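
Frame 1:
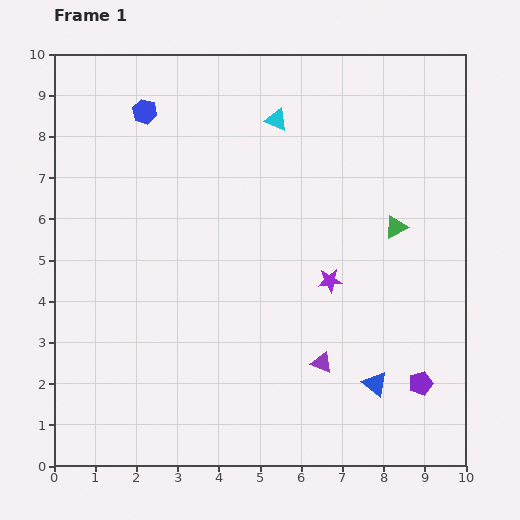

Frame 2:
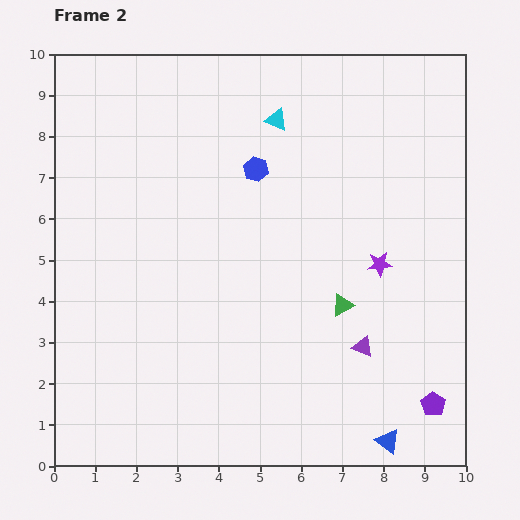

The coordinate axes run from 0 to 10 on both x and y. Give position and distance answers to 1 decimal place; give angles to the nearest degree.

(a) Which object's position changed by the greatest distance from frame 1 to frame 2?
the blue hexagon

(moved 3.0; next 2.3)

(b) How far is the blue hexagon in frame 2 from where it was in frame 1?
3.0

The blue hexagon moved from (2.2, 8.6) to (4.9, 7.2), a distance of √(2.7² + 1.4²) ≈ 3.0.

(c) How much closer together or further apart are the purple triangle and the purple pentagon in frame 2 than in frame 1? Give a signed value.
-0.3

Distance in frame 1: 2.5. Distance in frame 2: 2.2.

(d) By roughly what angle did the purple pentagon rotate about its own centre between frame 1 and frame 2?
22° counter-clockwise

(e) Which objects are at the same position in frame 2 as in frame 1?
the cyan triangle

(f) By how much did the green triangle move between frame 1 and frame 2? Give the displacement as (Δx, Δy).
(-1.3, -1.9)

The green triangle was at (8.3, 5.8) in frame 1 and (7.0, 3.9) in frame 2.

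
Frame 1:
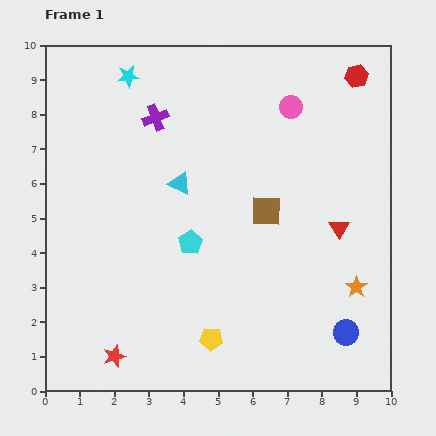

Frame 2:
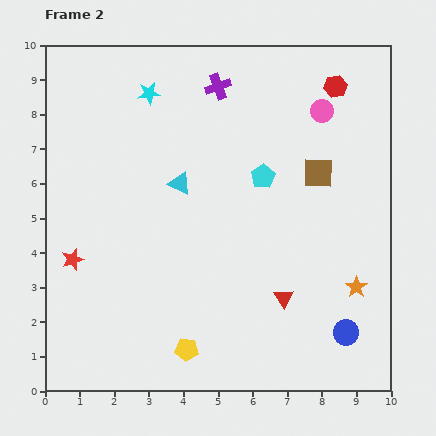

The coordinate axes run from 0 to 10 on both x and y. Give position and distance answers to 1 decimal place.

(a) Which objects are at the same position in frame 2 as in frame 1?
the cyan triangle, the blue circle, the orange star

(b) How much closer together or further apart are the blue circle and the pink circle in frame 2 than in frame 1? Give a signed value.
-0.3

Distance in frame 1: 6.7. Distance in frame 2: 6.4.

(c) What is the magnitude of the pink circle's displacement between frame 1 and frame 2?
0.9

The pink circle moved from (7.1, 8.2) to (8.0, 8.1), a distance of √(0.9² + 0.1²) ≈ 0.9.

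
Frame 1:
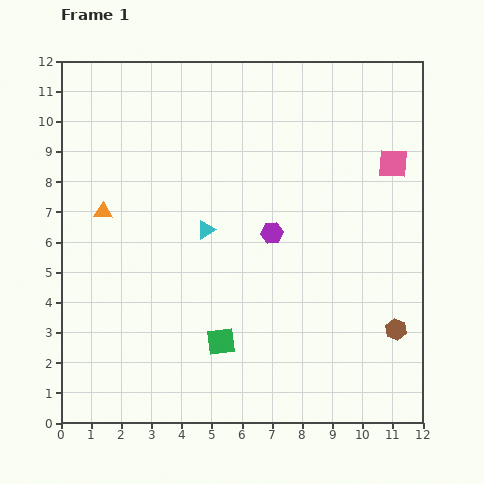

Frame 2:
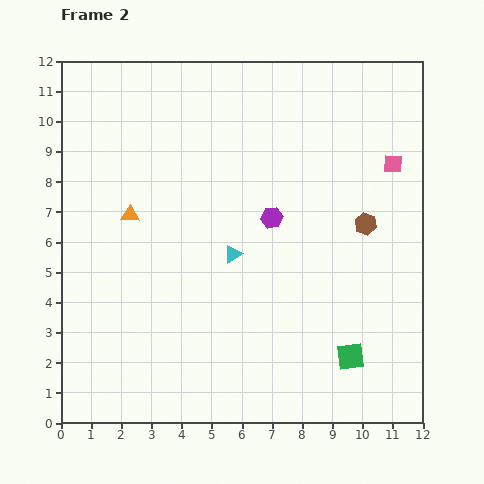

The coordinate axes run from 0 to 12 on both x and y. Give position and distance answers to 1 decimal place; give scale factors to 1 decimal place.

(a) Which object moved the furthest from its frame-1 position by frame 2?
the green square

(moved 4.3; next 3.6)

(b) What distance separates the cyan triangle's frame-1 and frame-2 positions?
1.2

The cyan triangle moved from (4.8, 6.4) to (5.7, 5.6), a distance of √(0.9² + 0.8²) ≈ 1.2.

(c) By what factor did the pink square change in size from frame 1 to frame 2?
0.6×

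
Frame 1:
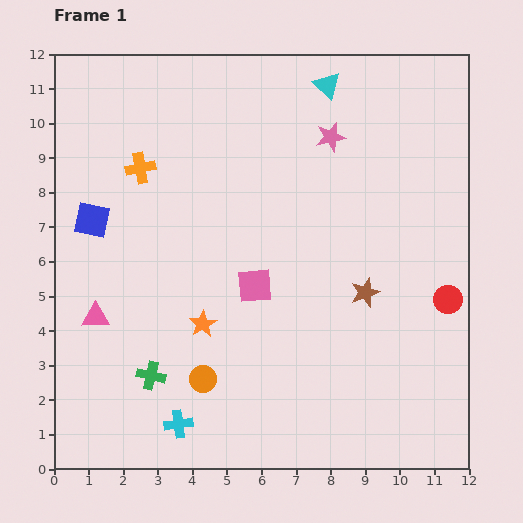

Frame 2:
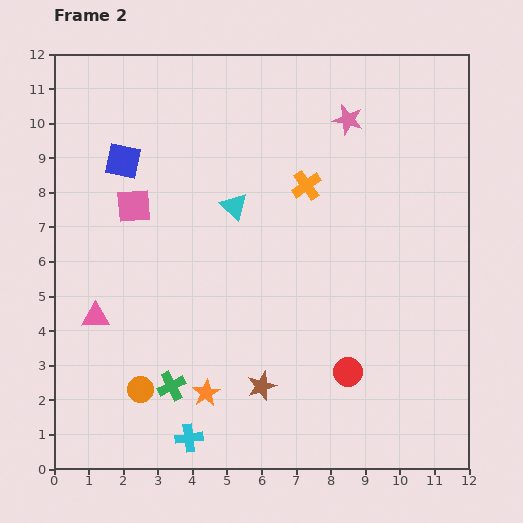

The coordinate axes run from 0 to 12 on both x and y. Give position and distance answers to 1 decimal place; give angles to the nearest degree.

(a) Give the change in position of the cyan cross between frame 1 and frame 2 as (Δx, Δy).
(0.3, -0.4)

The cyan cross was at (3.6, 1.3) in frame 1 and (3.9, 0.9) in frame 2.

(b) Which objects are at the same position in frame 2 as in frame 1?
the pink triangle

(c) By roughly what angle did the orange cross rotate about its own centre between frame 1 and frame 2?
25° counter-clockwise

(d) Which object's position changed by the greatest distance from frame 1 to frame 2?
the orange cross

(moved 4.8; next 4.4)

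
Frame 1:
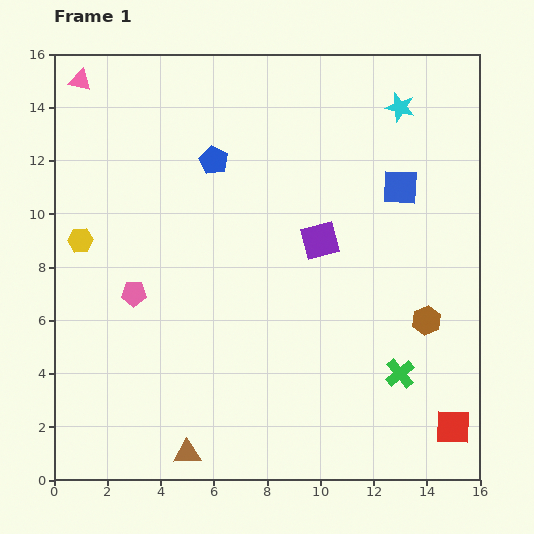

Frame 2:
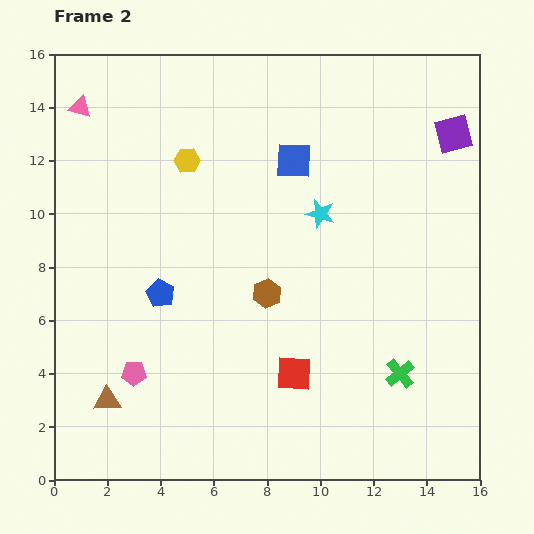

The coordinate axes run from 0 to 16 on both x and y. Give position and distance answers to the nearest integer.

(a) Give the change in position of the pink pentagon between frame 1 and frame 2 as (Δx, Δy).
(0, -3)

The pink pentagon was at (3, 7) in frame 1 and (3, 4) in frame 2.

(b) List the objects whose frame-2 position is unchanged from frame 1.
the green cross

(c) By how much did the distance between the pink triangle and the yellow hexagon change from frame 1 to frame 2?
-2

Distance in frame 1: 6. Distance in frame 2: 4.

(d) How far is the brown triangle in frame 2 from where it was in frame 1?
4

The brown triangle moved from (5, 1) to (2, 3), a distance of √(3² + 2²) ≈ 4.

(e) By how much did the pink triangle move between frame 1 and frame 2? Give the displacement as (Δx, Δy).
(0, -1)

The pink triangle was at (1, 15) in frame 1 and (1, 14) in frame 2.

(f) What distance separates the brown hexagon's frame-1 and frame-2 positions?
6

The brown hexagon moved from (14, 6) to (8, 7), a distance of √(6² + 1²) ≈ 6.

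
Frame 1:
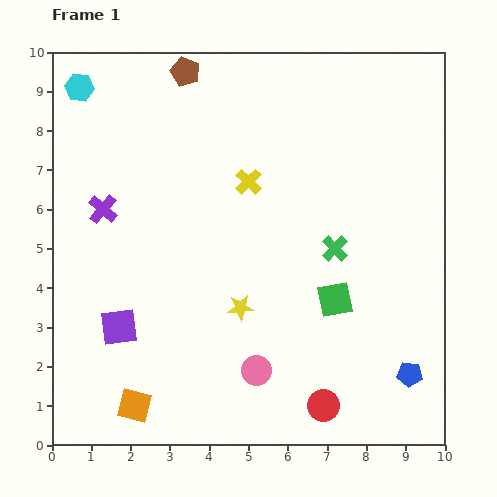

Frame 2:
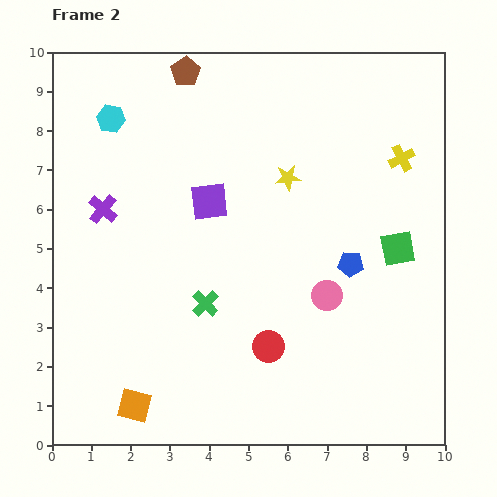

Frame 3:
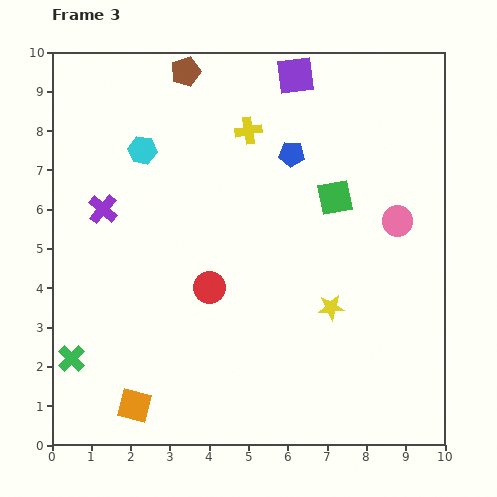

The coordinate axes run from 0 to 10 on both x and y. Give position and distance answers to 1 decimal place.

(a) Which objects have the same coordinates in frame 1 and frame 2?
the brown pentagon, the purple cross, the orange square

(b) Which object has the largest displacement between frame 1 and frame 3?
the purple square

(moved 7.8; next 7.3)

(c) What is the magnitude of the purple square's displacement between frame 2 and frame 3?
3.9

The purple square moved from (4.0, 6.2) to (6.2, 9.4), a distance of √(2.2² + 3.2²) ≈ 3.9.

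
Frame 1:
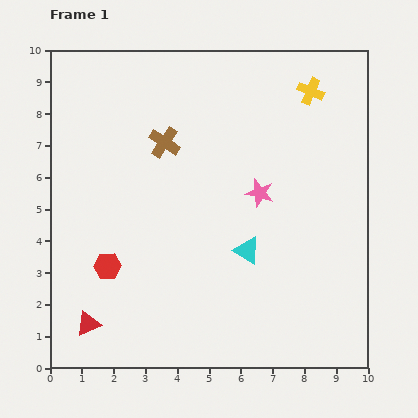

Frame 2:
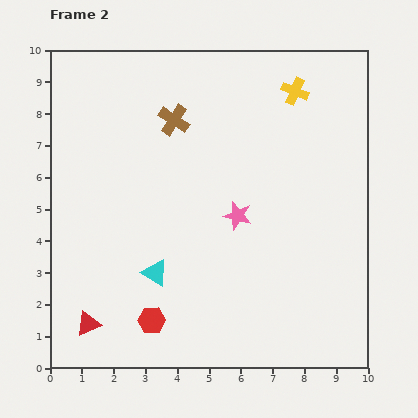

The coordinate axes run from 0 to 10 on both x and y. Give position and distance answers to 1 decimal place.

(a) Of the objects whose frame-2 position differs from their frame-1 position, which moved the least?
the yellow cross

(moved 0.5)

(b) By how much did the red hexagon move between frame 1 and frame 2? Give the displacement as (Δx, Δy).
(1.4, -1.7)

The red hexagon was at (1.8, 3.2) in frame 1 and (3.2, 1.5) in frame 2.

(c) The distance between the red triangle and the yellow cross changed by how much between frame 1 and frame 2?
-0.3

Distance in frame 1: 10.1. Distance in frame 2: 9.8.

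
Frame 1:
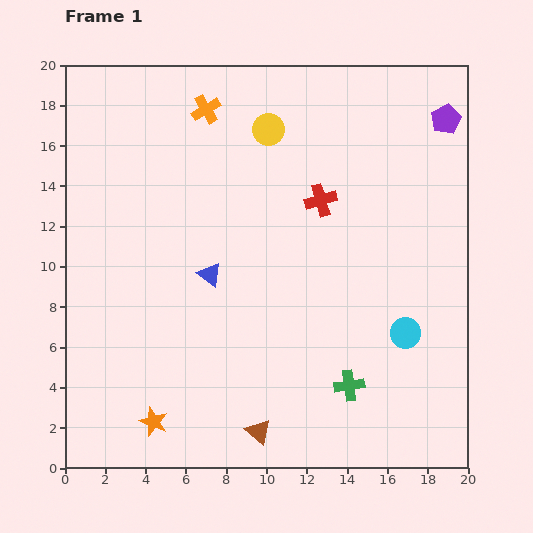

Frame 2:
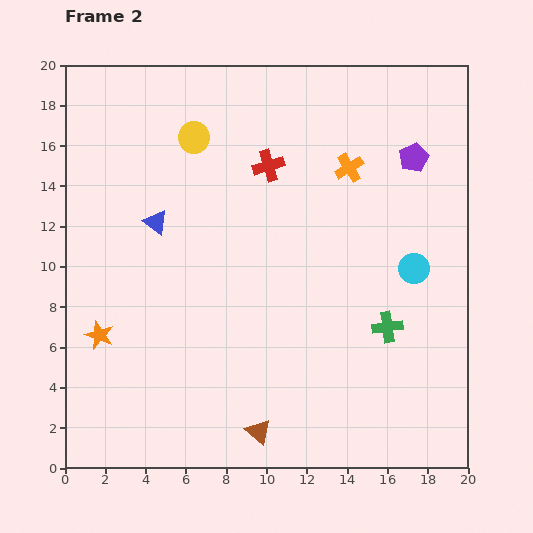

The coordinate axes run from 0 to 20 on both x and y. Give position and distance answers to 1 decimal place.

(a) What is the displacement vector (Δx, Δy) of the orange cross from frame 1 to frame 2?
(7.1, -2.9)

The orange cross was at (7.0, 17.8) in frame 1 and (14.1, 14.9) in frame 2.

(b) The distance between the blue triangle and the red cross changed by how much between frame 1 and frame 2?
-0.3

Distance in frame 1: 6.6. Distance in frame 2: 6.3.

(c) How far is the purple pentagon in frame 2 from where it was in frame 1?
2.5

The purple pentagon moved from (18.9, 17.3) to (17.3, 15.4), a distance of √(1.6² + 1.9²) ≈ 2.5.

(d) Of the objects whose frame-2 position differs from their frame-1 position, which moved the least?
the purple pentagon

(moved 2.5)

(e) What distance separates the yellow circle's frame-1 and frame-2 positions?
3.7

The yellow circle moved from (10.1, 16.8) to (6.4, 16.4), a distance of √(3.7² + 0.4²) ≈ 3.7.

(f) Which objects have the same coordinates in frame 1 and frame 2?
the brown triangle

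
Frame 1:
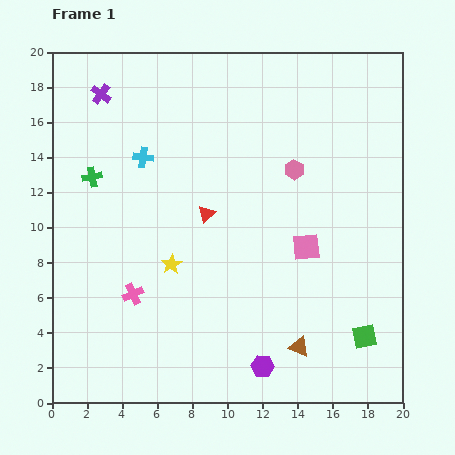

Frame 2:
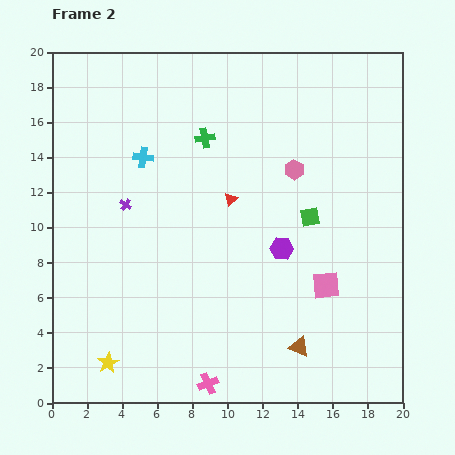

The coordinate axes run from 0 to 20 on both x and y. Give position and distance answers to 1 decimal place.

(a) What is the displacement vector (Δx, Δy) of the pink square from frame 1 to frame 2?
(1.1, -2.2)

The pink square was at (14.5, 8.9) in frame 1 and (15.6, 6.7) in frame 2.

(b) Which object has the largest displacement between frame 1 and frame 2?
the green square

(moved 7.5; next 6.8)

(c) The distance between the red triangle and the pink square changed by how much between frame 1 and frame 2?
+1.3

Distance in frame 1: 6.0. Distance in frame 2: 7.3.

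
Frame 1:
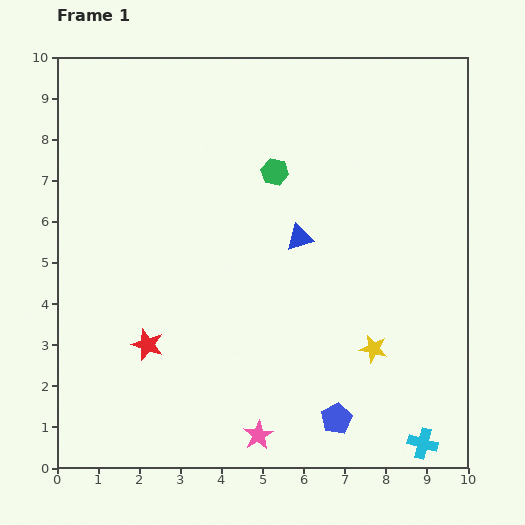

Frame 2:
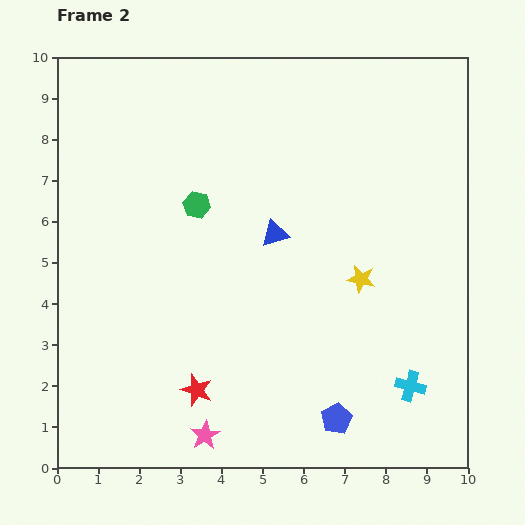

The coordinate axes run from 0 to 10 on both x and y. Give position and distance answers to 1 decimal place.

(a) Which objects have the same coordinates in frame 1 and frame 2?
the blue pentagon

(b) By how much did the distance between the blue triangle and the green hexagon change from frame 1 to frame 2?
+0.3

Distance in frame 1: 1.7. Distance in frame 2: 2.0.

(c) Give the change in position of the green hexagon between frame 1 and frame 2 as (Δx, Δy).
(-1.9, -0.8)

The green hexagon was at (5.3, 7.2) in frame 1 and (3.4, 6.4) in frame 2.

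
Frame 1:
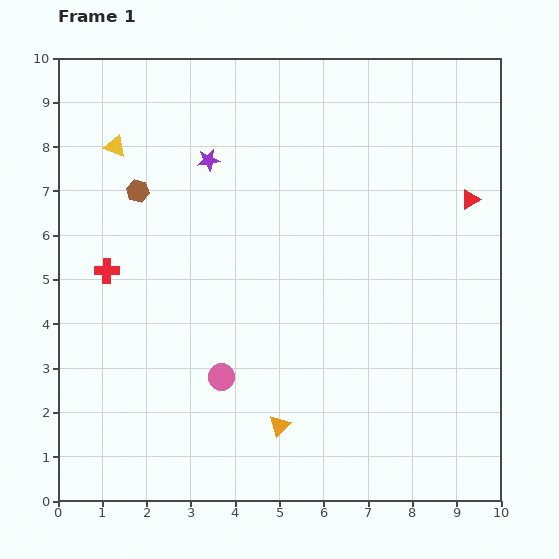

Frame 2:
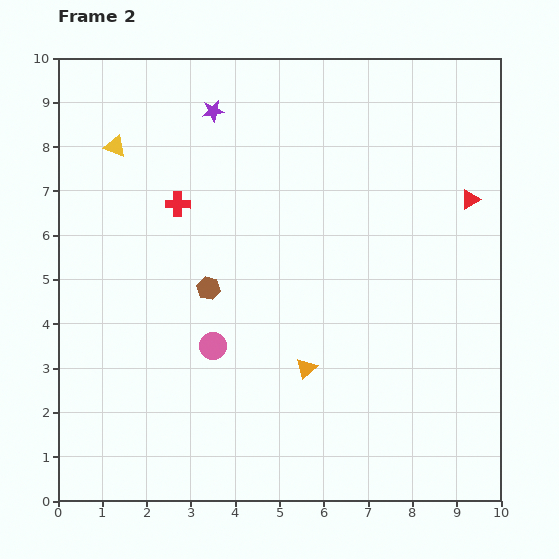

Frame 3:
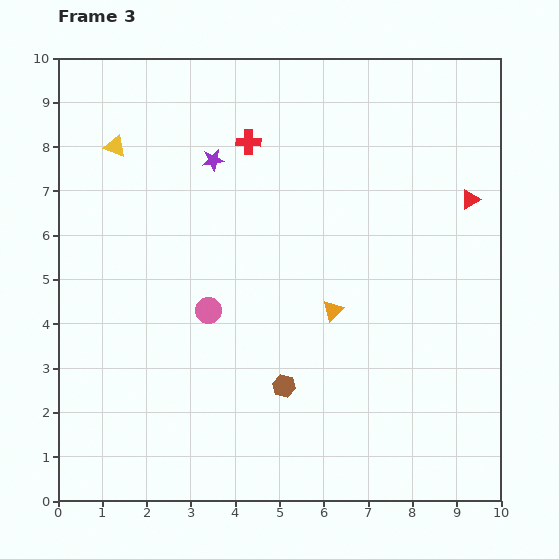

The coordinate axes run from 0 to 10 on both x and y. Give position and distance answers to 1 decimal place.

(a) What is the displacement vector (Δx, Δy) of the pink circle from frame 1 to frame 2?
(-0.2, 0.7)

The pink circle was at (3.7, 2.8) in frame 1 and (3.5, 3.5) in frame 2.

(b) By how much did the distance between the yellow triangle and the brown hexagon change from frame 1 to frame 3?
+5.5

Distance in frame 1: 1.1. Distance in frame 3: 6.6.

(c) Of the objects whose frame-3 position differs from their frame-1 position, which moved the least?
the purple star

(moved 0.1)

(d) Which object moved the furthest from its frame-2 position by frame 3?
the brown hexagon

(moved 2.8; next 2.1)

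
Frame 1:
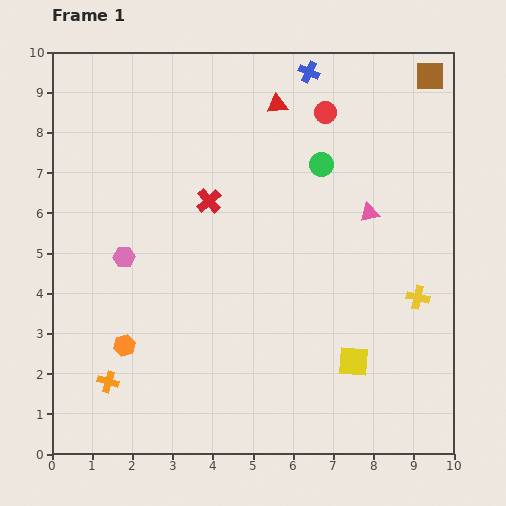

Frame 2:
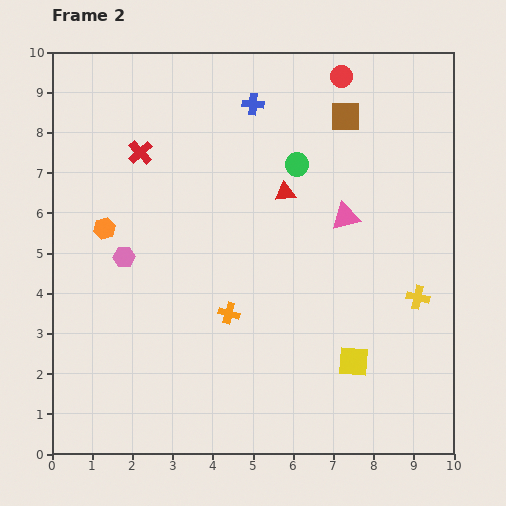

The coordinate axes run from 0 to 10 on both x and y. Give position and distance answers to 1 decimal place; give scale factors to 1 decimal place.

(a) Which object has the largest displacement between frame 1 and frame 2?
the orange cross

(moved 3.4; next 2.9)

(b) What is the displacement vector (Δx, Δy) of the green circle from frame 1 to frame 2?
(-0.6, 0.0)

The green circle was at (6.7, 7.2) in frame 1 and (6.1, 7.2) in frame 2.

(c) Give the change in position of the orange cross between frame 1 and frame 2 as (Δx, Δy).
(3.0, 1.7)

The orange cross was at (1.4, 1.8) in frame 1 and (4.4, 3.5) in frame 2.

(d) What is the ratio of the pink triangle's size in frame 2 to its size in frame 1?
1.4×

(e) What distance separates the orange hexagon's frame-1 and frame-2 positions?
2.9

The orange hexagon moved from (1.8, 2.7) to (1.3, 5.6), a distance of √(0.5² + 2.9²) ≈ 2.9.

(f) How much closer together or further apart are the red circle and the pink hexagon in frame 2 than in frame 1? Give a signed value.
+0.8

Distance in frame 1: 6.2. Distance in frame 2: 7.0.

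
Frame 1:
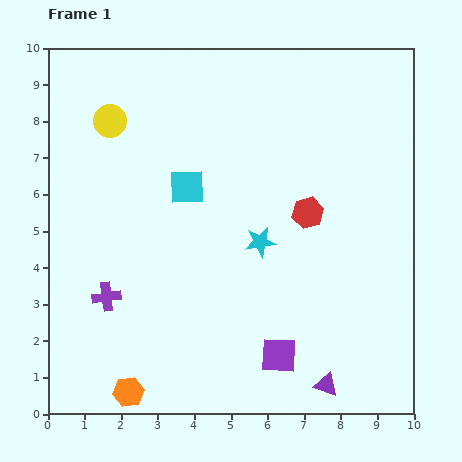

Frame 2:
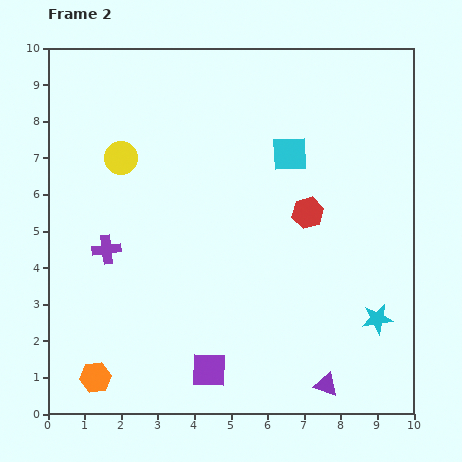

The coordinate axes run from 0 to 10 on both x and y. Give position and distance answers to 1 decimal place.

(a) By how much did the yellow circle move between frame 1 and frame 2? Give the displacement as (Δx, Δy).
(0.3, -1.0)

The yellow circle was at (1.7, 8.0) in frame 1 and (2.0, 7.0) in frame 2.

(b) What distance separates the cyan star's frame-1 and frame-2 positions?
3.8

The cyan star moved from (5.8, 4.7) to (9.0, 2.6), a distance of √(3.2² + 2.1²) ≈ 3.8.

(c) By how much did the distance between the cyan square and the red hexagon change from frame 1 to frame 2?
-1.7

Distance in frame 1: 3.4. Distance in frame 2: 1.7.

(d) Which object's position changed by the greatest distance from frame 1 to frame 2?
the cyan star

(moved 3.8; next 2.9)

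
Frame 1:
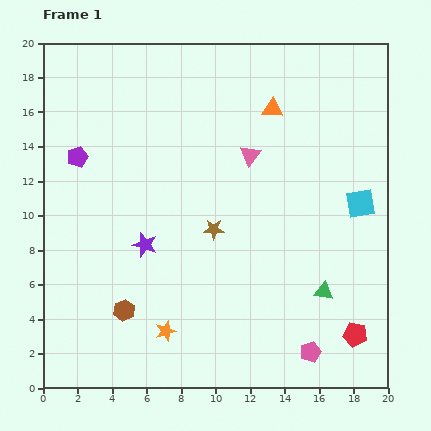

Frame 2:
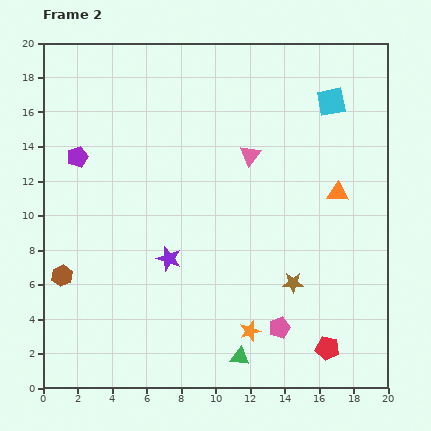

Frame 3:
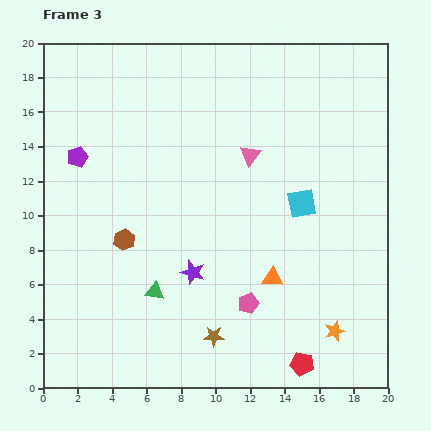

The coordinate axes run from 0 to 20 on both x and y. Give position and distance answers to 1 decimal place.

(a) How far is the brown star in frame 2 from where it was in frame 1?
5.5

The brown star moved from (9.9, 9.2) to (14.5, 6.1), a distance of √(4.6² + 3.1²) ≈ 5.5.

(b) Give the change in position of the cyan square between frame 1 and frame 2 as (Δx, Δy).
(-1.7, 5.9)

The cyan square was at (18.4, 10.7) in frame 1 and (16.7, 16.6) in frame 2.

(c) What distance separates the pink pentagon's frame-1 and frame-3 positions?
4.6

The pink pentagon moved from (15.5, 2.1) to (11.9, 4.9), a distance of √(3.6² + 2.8²) ≈ 4.6.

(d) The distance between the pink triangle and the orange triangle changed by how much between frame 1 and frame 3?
+4.2

Distance in frame 1: 3.0. Distance in frame 3: 7.2.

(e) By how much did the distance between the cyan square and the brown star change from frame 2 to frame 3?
-1.5

Distance in frame 2: 10.7. Distance in frame 3: 9.2.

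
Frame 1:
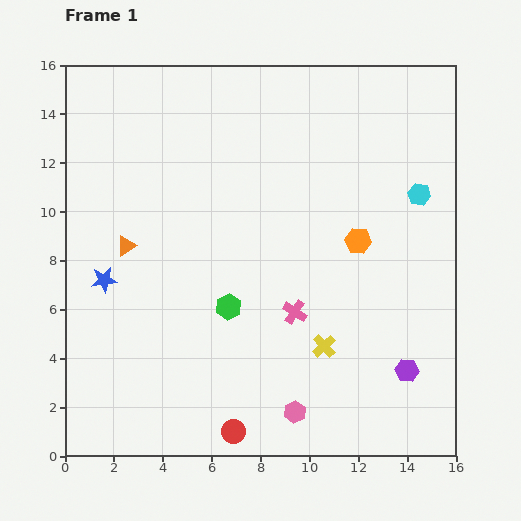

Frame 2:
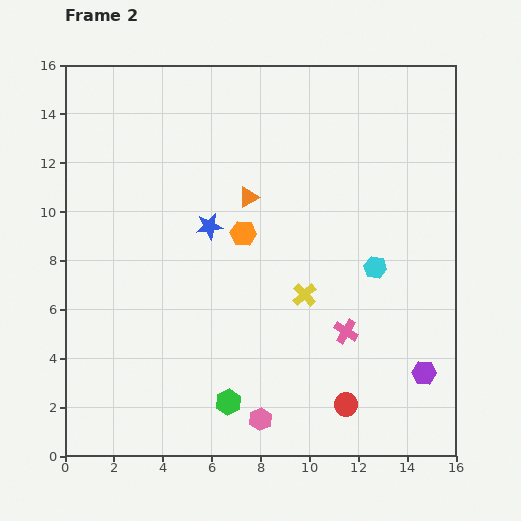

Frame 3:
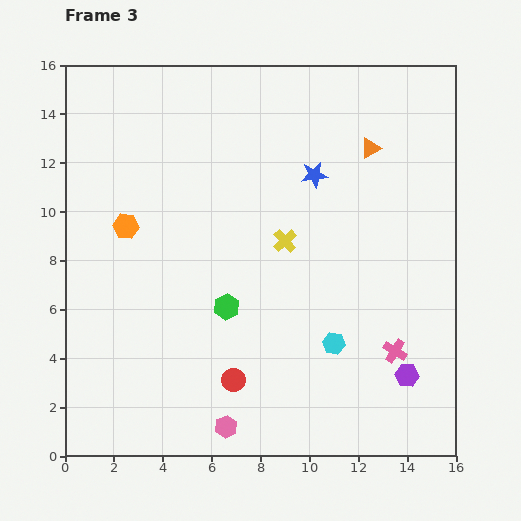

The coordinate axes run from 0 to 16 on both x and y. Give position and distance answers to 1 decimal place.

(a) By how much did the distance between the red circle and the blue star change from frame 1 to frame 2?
+1.0

Distance in frame 1: 8.2. Distance in frame 2: 9.2.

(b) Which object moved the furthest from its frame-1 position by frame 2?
the orange triangle

(moved 5.4; next 4.8)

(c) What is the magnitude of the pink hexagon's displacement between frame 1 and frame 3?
2.9

The pink hexagon moved from (9.4, 1.8) to (6.6, 1.2), a distance of √(2.8² + 0.6²) ≈ 2.9.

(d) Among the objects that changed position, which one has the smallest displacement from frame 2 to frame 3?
the purple hexagon

(moved 0.7)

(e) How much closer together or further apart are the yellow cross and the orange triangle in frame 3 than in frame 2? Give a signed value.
+0.6

Distance in frame 2: 4.6. Distance in frame 3: 5.2.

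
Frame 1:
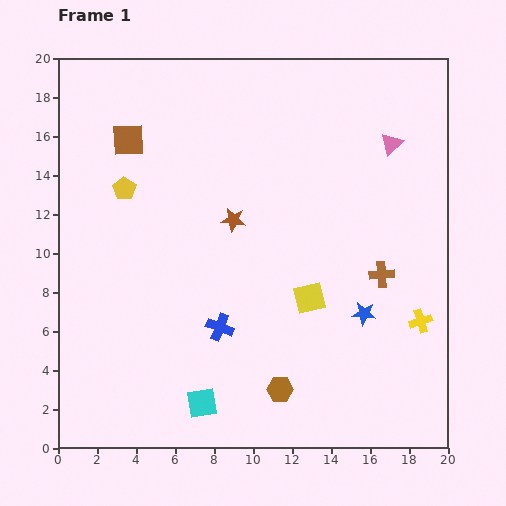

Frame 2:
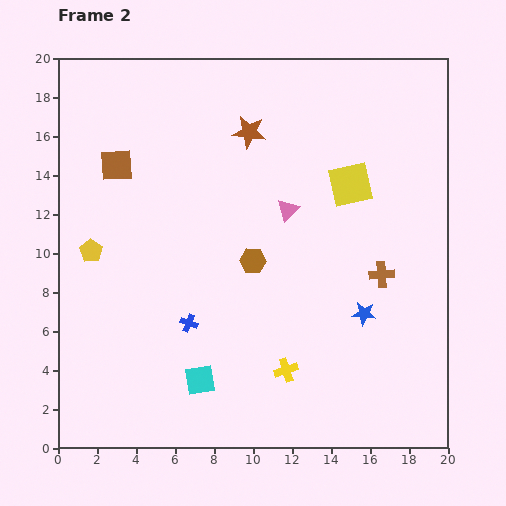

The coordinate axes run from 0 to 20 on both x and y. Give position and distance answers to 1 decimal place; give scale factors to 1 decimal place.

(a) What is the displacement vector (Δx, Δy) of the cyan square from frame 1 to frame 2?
(-0.1, 1.2)

The cyan square was at (7.4, 2.3) in frame 1 and (7.3, 3.5) in frame 2.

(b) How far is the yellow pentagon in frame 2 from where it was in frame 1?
3.6

The yellow pentagon moved from (3.4, 13.3) to (1.7, 10.1), a distance of √(1.7² + 3.2²) ≈ 3.6.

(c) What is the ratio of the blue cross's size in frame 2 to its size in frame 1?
0.6×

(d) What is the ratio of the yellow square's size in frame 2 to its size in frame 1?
1.4×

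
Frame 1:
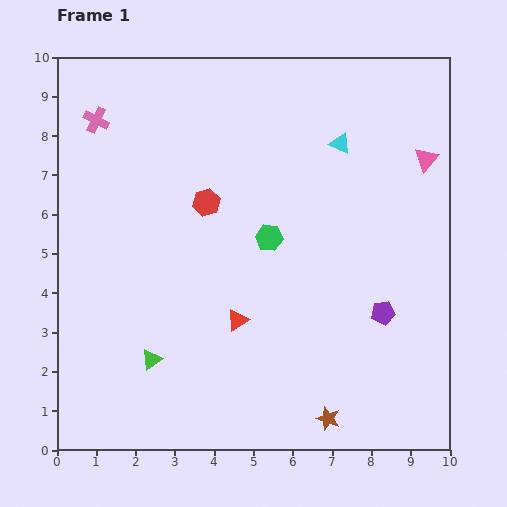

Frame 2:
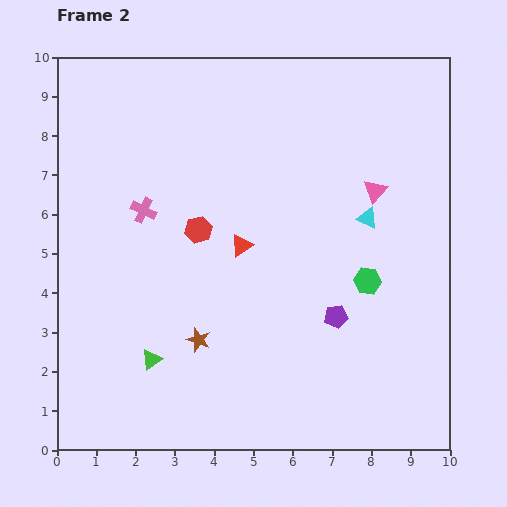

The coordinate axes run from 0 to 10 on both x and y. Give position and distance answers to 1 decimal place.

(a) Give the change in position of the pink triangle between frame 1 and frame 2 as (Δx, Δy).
(-1.3, -0.8)

The pink triangle was at (9.4, 7.4) in frame 1 and (8.1, 6.6) in frame 2.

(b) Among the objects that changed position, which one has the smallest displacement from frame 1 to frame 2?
the red hexagon

(moved 0.7)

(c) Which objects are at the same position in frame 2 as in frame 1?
the green triangle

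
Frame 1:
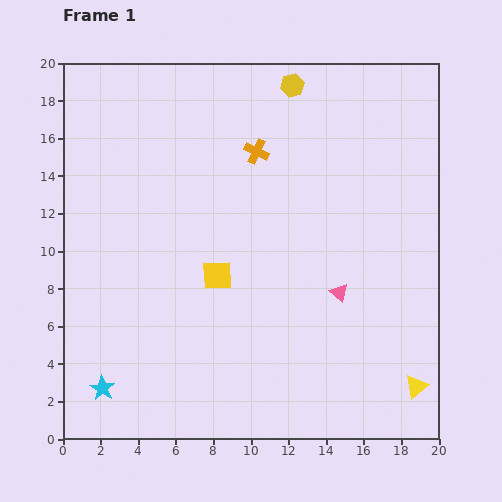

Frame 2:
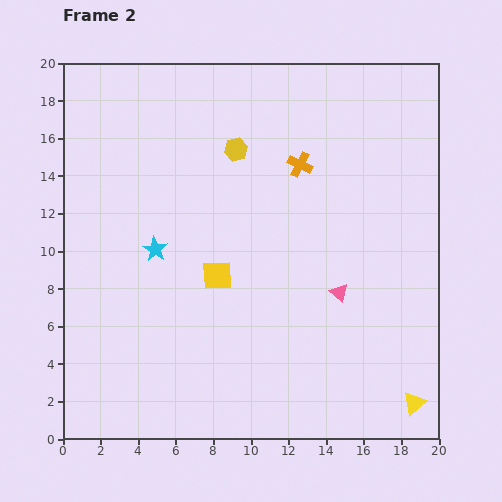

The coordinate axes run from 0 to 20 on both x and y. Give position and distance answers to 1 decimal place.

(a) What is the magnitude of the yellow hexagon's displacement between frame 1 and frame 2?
4.5

The yellow hexagon moved from (12.2, 18.8) to (9.2, 15.4), a distance of √(3.0² + 3.4²) ≈ 4.5.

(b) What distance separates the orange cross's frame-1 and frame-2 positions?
2.4

The orange cross moved from (10.3, 15.3) to (12.6, 14.6), a distance of √(2.3² + 0.7²) ≈ 2.4.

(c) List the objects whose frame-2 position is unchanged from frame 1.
the pink triangle, the yellow square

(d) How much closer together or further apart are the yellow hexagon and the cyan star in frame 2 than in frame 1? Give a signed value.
-12.2

Distance in frame 1: 19.0. Distance in frame 2: 6.8.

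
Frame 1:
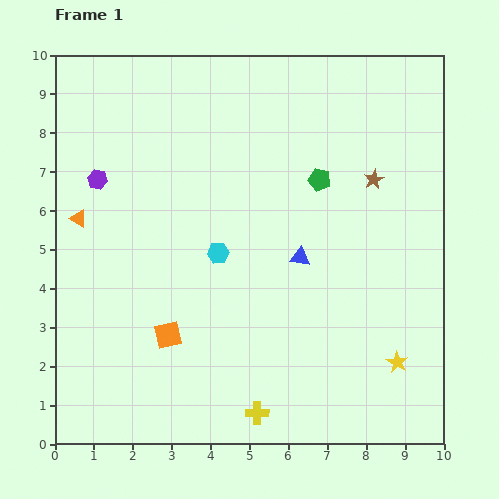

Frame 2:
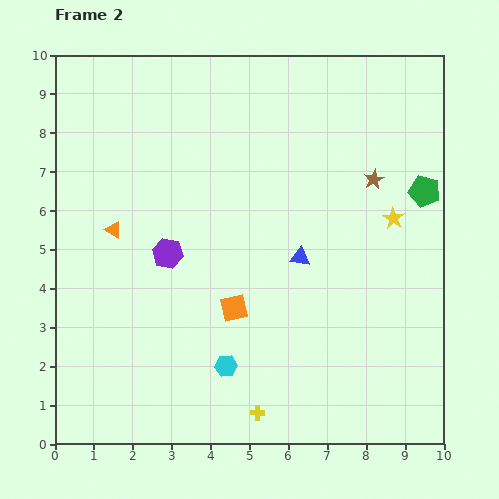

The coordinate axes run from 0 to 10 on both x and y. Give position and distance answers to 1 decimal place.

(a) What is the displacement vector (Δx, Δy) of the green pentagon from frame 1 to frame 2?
(2.7, -0.3)

The green pentagon was at (6.8, 6.8) in frame 1 and (9.5, 6.5) in frame 2.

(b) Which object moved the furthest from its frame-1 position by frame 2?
the yellow star

(moved 3.7; next 2.9)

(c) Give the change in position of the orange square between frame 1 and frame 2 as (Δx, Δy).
(1.7, 0.7)

The orange square was at (2.9, 2.8) in frame 1 and (4.6, 3.5) in frame 2.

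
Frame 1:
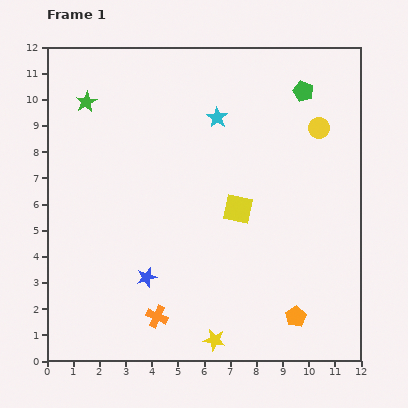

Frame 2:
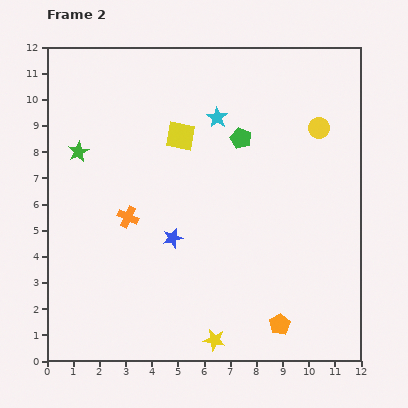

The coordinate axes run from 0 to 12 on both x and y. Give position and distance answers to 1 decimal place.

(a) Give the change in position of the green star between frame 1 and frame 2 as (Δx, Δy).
(-0.3, -1.9)

The green star was at (1.5, 9.9) in frame 1 and (1.2, 8.0) in frame 2.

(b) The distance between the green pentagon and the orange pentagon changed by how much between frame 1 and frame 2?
-1.3

Distance in frame 1: 8.6. Distance in frame 2: 7.3.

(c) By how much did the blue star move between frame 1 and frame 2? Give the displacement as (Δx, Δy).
(1.0, 1.5)

The blue star was at (3.8, 3.2) in frame 1 and (4.8, 4.7) in frame 2.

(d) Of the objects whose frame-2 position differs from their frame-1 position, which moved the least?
the orange pentagon

(moved 0.7)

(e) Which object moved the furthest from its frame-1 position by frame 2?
the orange cross

(moved 4.0; next 3.6)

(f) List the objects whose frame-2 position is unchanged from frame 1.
the yellow star, the yellow circle, the cyan star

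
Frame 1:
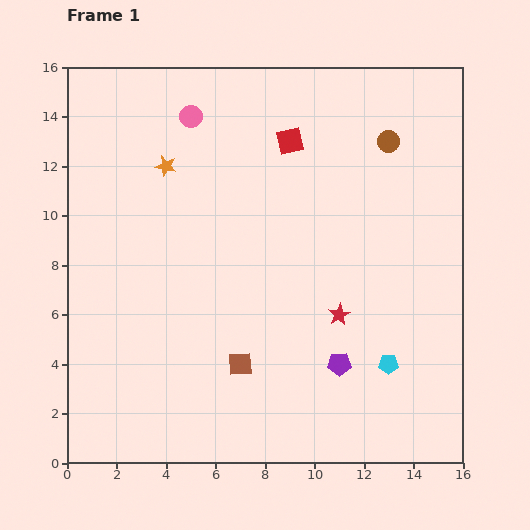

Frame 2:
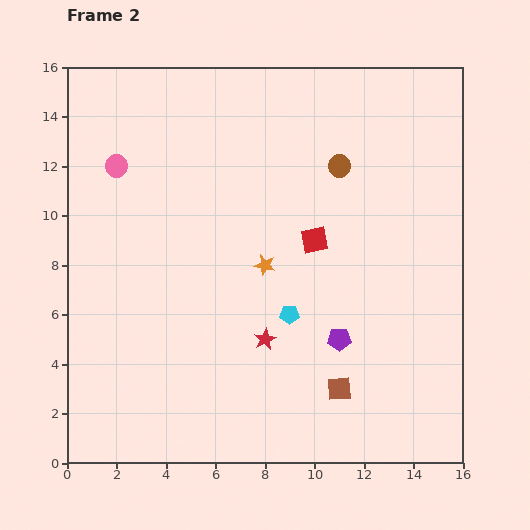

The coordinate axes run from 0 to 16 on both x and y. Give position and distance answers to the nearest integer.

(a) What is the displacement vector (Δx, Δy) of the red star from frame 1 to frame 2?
(-3, -1)

The red star was at (11, 6) in frame 1 and (8, 5) in frame 2.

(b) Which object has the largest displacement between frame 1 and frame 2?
the orange star

(moved 6; next 4)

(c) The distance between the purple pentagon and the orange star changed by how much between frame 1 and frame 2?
-7

Distance in frame 1: 11. Distance in frame 2: 4.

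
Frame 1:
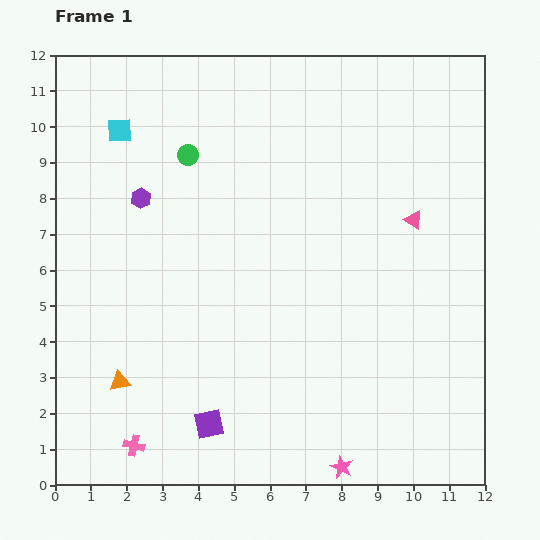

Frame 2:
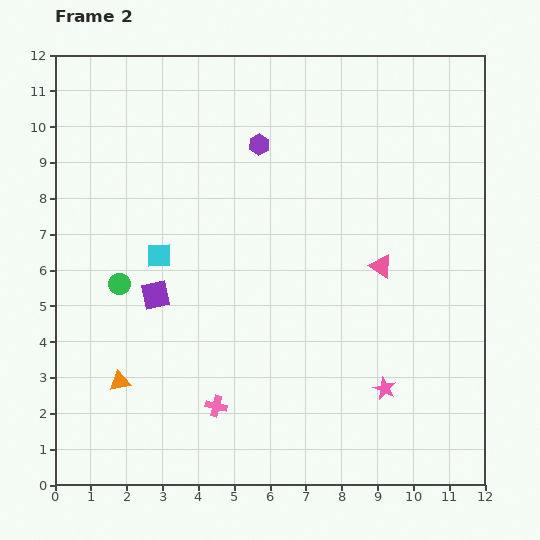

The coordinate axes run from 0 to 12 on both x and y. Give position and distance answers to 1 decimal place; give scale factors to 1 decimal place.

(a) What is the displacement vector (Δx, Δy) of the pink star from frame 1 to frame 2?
(1.2, 2.2)

The pink star was at (8.0, 0.5) in frame 1 and (9.2, 2.7) in frame 2.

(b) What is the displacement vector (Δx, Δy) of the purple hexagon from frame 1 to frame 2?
(3.3, 1.5)

The purple hexagon was at (2.4, 8.0) in frame 1 and (5.7, 9.5) in frame 2.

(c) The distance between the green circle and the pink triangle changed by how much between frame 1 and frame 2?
+0.7

Distance in frame 1: 6.6. Distance in frame 2: 7.3.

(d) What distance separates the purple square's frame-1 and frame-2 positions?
3.9

The purple square moved from (4.3, 1.7) to (2.8, 5.3), a distance of √(1.5² + 3.6²) ≈ 3.9.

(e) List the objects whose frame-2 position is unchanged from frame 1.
the orange triangle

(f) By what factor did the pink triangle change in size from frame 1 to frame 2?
1.3×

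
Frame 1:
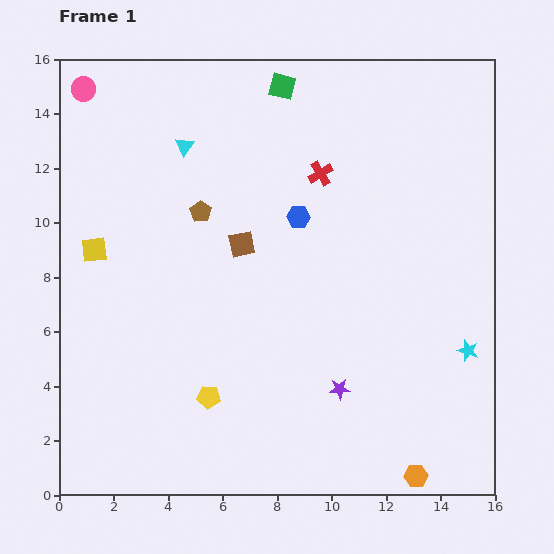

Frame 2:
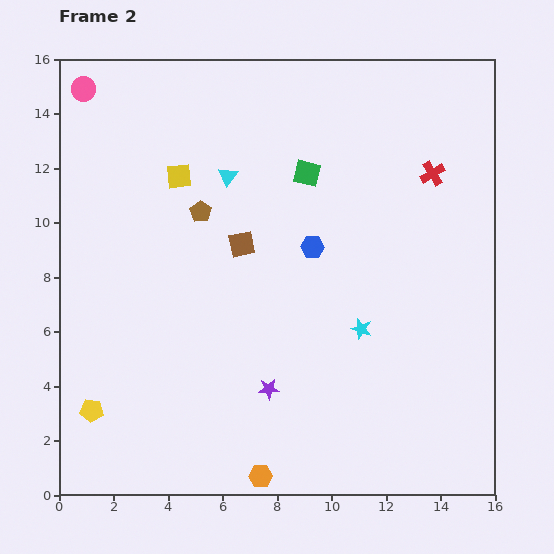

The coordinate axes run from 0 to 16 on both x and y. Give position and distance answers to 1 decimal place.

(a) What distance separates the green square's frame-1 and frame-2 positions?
3.3

The green square moved from (8.2, 15.0) to (9.1, 11.8), a distance of √(0.9² + 3.2²) ≈ 3.3.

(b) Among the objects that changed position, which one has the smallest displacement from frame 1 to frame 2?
the blue hexagon

(moved 1.2)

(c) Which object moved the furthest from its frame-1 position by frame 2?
the orange hexagon

(moved 5.7; next 4.3)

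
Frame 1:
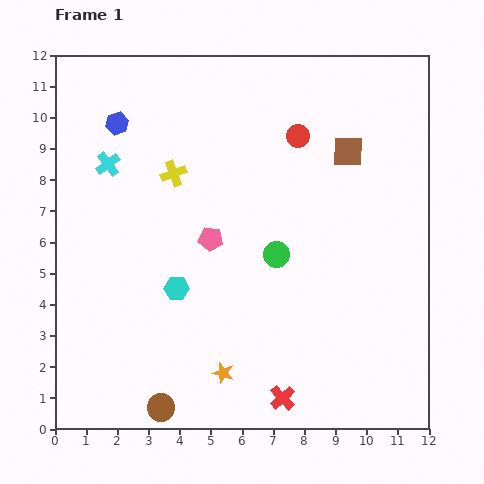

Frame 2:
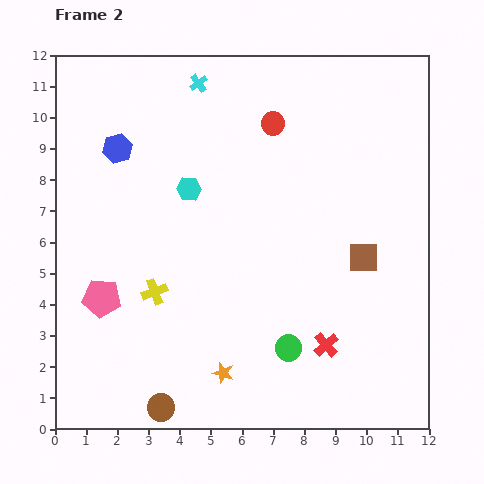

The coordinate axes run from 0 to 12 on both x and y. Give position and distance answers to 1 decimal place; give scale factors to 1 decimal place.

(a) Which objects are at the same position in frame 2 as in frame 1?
the orange star, the brown circle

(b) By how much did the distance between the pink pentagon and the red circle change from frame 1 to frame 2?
+3.5

Distance in frame 1: 4.3. Distance in frame 2: 7.8.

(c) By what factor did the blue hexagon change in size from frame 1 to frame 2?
1.3×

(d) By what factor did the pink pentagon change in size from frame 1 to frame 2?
1.6×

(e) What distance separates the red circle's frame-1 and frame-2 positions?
0.9

The red circle moved from (7.8, 9.4) to (7.0, 9.8), a distance of √(0.8² + 0.4²) ≈ 0.9.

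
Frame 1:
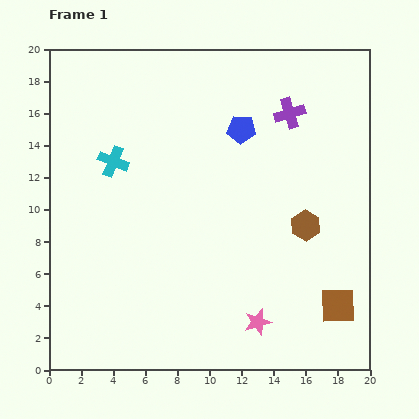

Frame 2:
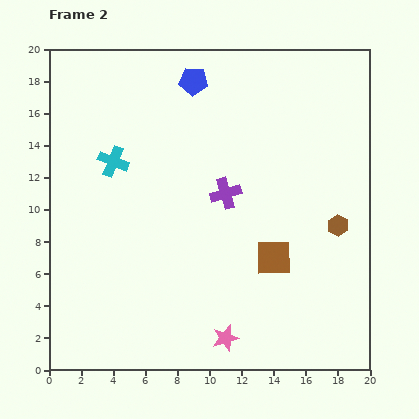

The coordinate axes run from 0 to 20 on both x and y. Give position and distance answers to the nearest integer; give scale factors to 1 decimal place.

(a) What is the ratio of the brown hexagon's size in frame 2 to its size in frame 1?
0.7×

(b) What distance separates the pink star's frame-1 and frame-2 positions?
2

The pink star moved from (13, 3) to (11, 2), a distance of √(2² + 1²) ≈ 2.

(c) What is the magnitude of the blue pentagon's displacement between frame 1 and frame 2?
4

The blue pentagon moved from (12, 15) to (9, 18), a distance of √(3² + 3²) ≈ 4.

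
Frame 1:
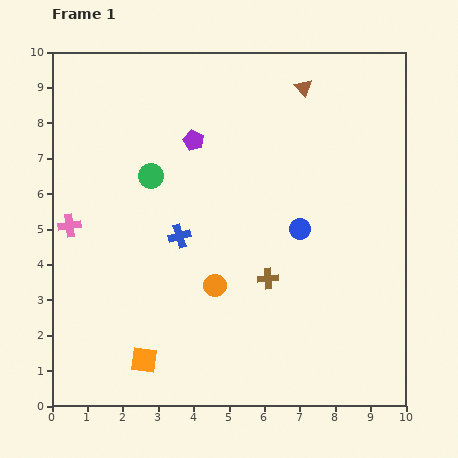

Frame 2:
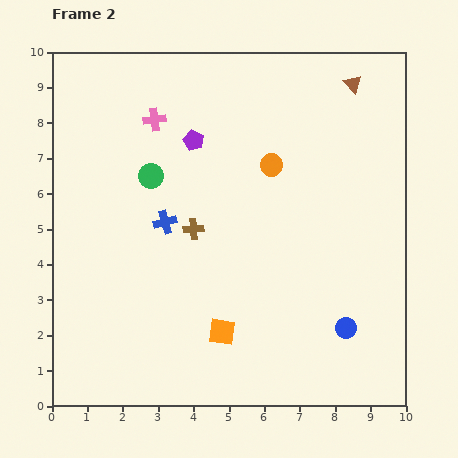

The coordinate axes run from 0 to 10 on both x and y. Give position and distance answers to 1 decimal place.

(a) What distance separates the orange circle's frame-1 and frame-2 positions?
3.8

The orange circle moved from (4.6, 3.4) to (6.2, 6.8), a distance of √(1.6² + 3.4²) ≈ 3.8.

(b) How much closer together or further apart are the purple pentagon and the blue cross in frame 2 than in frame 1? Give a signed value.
-0.3

Distance in frame 1: 2.7. Distance in frame 2: 2.4.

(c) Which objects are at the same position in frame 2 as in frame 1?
the purple pentagon, the green circle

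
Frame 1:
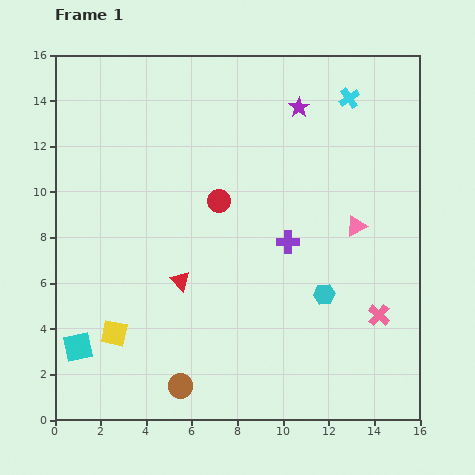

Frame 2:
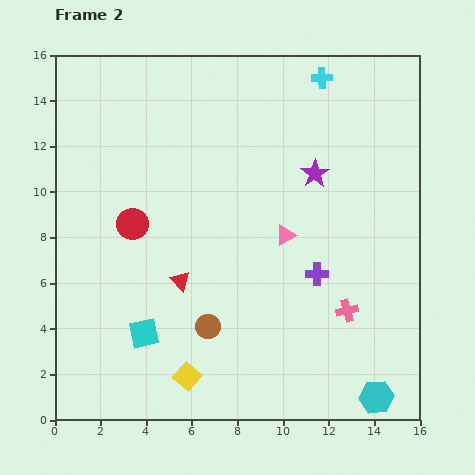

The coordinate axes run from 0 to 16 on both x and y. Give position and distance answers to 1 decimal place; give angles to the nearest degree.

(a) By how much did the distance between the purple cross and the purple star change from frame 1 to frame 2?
-1.5

Distance in frame 1: 5.9. Distance in frame 2: 4.4.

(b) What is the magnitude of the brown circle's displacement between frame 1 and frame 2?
2.9

The brown circle moved from (5.5, 1.5) to (6.7, 4.1), a distance of √(1.2² + 2.6²) ≈ 2.9.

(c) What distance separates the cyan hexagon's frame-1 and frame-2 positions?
5.1

The cyan hexagon moved from (11.8, 5.5) to (14.1, 1.0), a distance of √(2.3² + 4.5²) ≈ 5.1.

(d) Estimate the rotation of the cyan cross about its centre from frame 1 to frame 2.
33° clockwise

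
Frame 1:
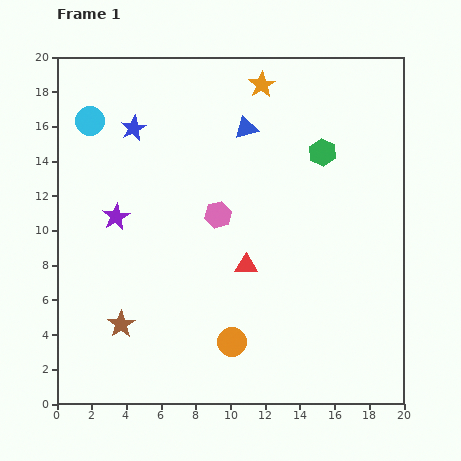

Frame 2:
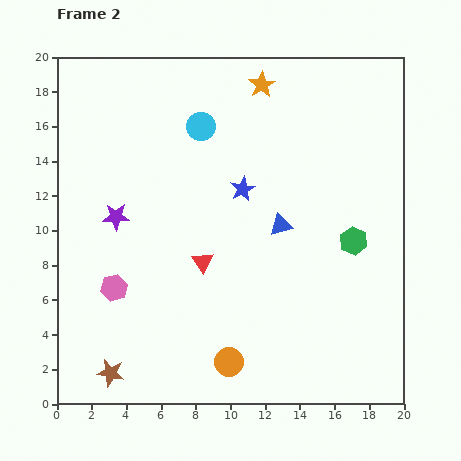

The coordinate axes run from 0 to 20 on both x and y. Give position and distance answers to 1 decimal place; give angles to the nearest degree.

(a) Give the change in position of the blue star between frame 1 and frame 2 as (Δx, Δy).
(6.3, -3.5)

The blue star was at (4.4, 15.9) in frame 1 and (10.7, 12.4) in frame 2.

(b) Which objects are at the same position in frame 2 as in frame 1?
the purple star, the orange star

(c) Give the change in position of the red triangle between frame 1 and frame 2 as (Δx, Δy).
(-2.5, 0.2)

The red triangle was at (10.9, 8.0) in frame 1 and (8.4, 8.2) in frame 2.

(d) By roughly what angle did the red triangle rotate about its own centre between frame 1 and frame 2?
53° clockwise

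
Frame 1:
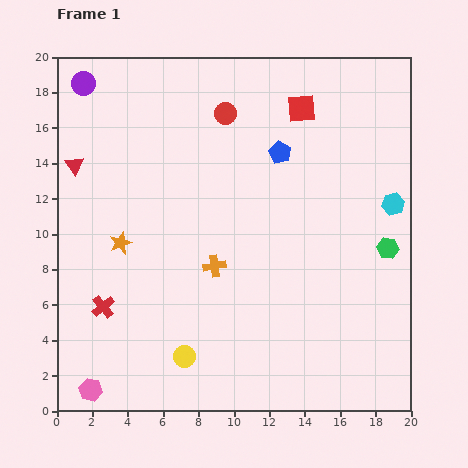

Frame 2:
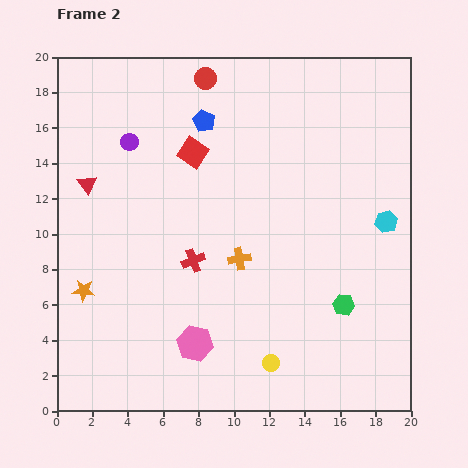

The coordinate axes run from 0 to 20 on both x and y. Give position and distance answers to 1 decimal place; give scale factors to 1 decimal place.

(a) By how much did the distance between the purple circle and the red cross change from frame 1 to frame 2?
-5.0

Distance in frame 1: 12.6. Distance in frame 2: 7.6.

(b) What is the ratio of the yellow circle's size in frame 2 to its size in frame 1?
0.8×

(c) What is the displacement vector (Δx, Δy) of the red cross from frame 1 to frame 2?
(5.1, 2.6)

The red cross was at (2.6, 5.9) in frame 1 and (7.7, 8.5) in frame 2.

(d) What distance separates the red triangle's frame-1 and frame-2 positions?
1.3

The red triangle moved from (1.0, 13.9) to (1.7, 12.8), a distance of √(0.7² + 1.1²) ≈ 1.3.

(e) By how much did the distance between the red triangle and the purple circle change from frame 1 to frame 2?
-1.2

Distance in frame 1: 4.6. Distance in frame 2: 3.4.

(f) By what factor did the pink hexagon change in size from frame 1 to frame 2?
1.6×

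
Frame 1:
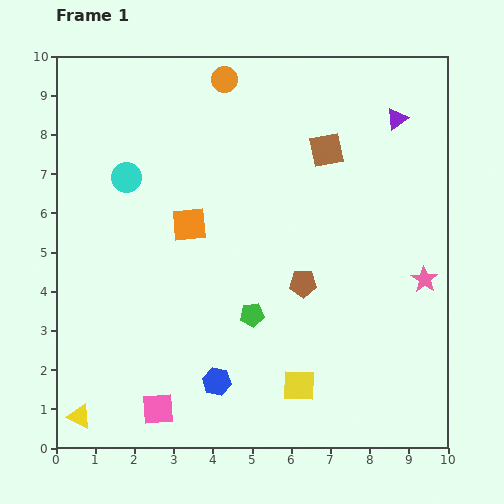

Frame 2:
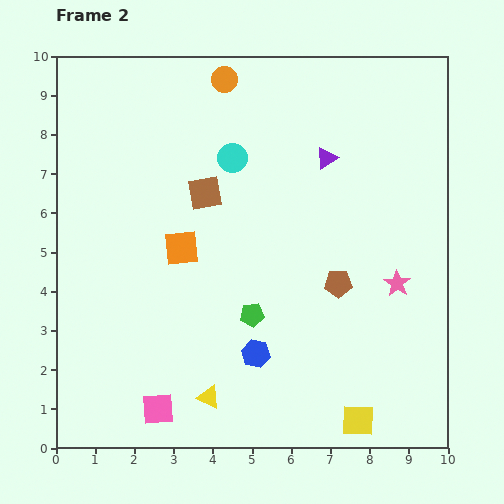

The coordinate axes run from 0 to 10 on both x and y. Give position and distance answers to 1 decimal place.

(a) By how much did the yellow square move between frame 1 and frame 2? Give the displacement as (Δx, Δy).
(1.5, -0.9)

The yellow square was at (6.2, 1.6) in frame 1 and (7.7, 0.7) in frame 2.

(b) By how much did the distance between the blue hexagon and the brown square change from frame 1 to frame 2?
-2.2

Distance in frame 1: 6.5. Distance in frame 2: 4.3.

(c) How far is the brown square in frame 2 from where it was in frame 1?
3.3

The brown square moved from (6.9, 7.6) to (3.8, 6.5), a distance of √(3.1² + 1.1²) ≈ 3.3.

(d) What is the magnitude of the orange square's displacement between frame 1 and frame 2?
0.6

The orange square moved from (3.4, 5.7) to (3.2, 5.1), a distance of √(0.2² + 0.6²) ≈ 0.6.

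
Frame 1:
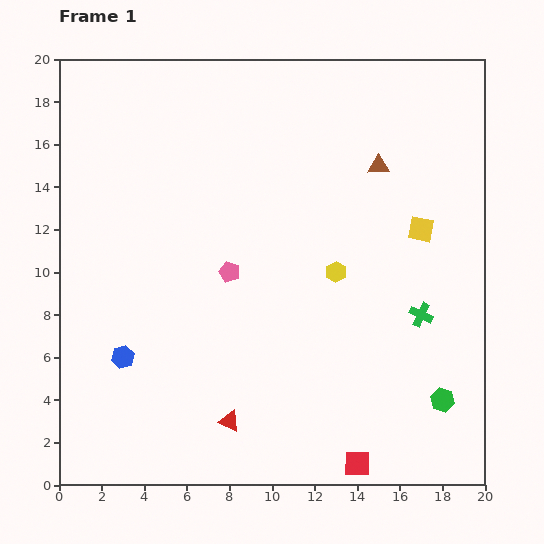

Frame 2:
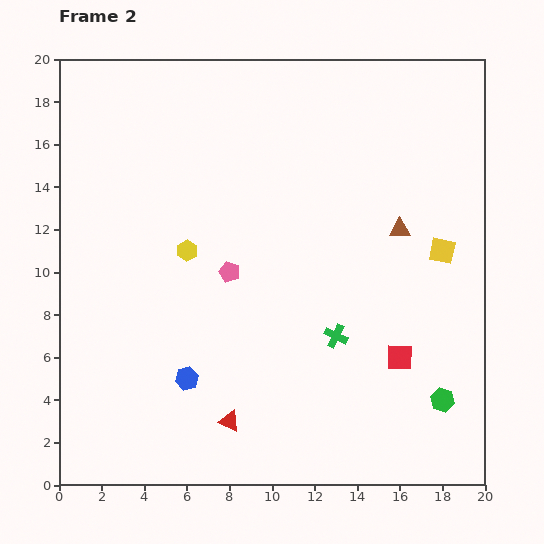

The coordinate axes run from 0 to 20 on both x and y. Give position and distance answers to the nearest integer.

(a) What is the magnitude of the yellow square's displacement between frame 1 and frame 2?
1

The yellow square moved from (17, 12) to (18, 11), a distance of √(1² + 1²) ≈ 1.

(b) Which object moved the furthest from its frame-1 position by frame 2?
the yellow hexagon

(moved 7; next 5)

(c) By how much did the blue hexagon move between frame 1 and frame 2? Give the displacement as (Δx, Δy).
(3, -1)

The blue hexagon was at (3, 6) in frame 1 and (6, 5) in frame 2.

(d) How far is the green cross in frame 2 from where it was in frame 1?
4

The green cross moved from (17, 8) to (13, 7), a distance of √(4² + 1²) ≈ 4.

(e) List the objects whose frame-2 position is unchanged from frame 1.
the green hexagon, the red triangle, the pink pentagon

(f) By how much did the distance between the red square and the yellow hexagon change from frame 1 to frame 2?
+2

Distance in frame 1: 9. Distance in frame 2: 11.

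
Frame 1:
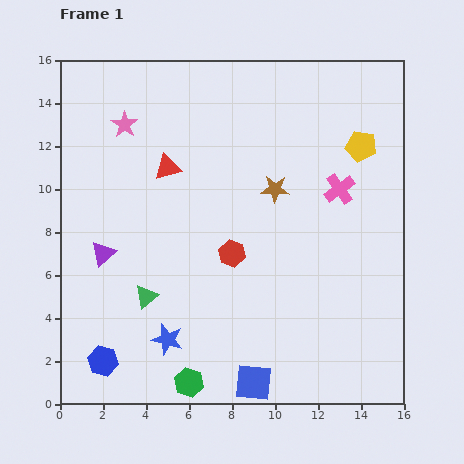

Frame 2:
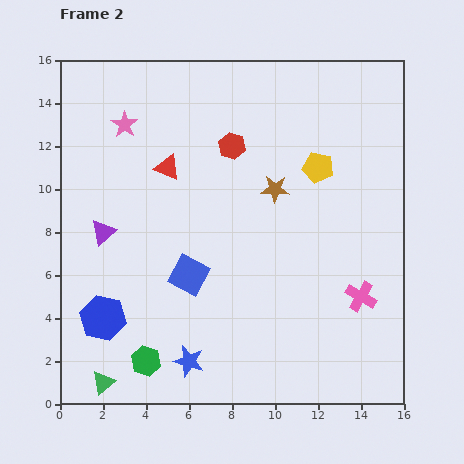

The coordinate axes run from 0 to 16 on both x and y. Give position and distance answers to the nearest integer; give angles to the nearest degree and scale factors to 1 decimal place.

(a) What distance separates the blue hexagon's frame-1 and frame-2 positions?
2

The blue hexagon moved from (2, 2) to (2, 4), a distance of √(0² + 2²) ≈ 2.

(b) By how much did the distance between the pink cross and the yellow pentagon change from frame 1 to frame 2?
+4

Distance in frame 1: 2. Distance in frame 2: 6.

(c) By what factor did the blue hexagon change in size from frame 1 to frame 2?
1.5×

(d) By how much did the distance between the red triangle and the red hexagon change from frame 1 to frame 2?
-2

Distance in frame 1: 5. Distance in frame 2: 3.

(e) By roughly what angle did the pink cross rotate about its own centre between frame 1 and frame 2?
24° counter-clockwise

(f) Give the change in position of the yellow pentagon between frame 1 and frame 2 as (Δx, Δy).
(-2, -1)

The yellow pentagon was at (14, 12) in frame 1 and (12, 11) in frame 2.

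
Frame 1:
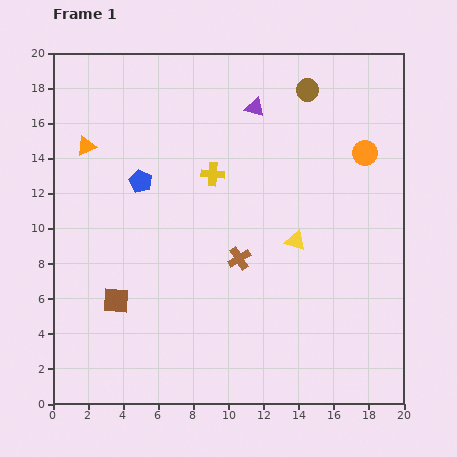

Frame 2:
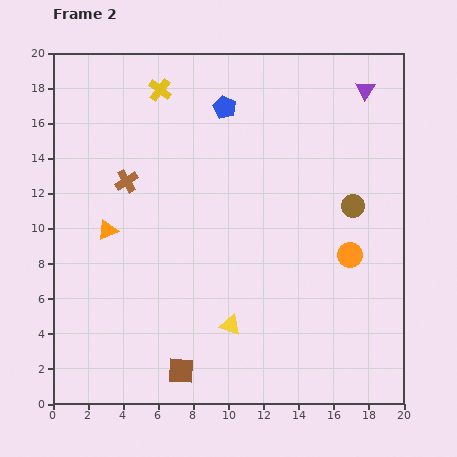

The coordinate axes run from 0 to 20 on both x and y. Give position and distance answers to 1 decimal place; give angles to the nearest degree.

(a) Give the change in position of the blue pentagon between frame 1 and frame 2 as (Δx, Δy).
(4.8, 4.2)

The blue pentagon was at (5.0, 12.7) in frame 1 and (9.8, 16.9) in frame 2.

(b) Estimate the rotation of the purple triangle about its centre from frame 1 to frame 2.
47° clockwise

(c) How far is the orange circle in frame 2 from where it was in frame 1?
5.9

The orange circle moved from (17.8, 14.3) to (16.9, 8.5), a distance of √(0.9² + 5.8²) ≈ 5.9.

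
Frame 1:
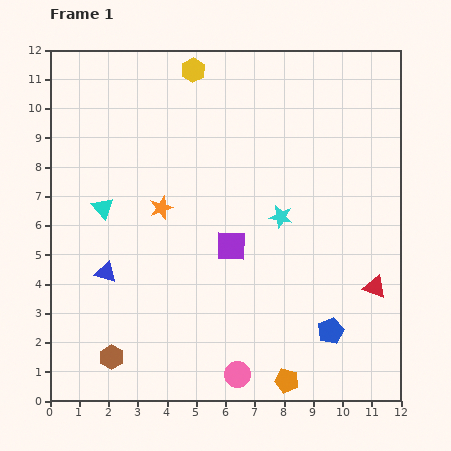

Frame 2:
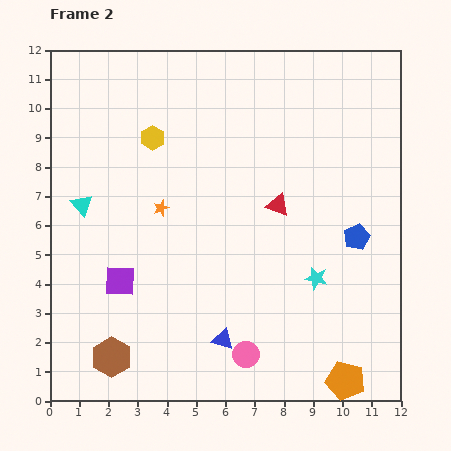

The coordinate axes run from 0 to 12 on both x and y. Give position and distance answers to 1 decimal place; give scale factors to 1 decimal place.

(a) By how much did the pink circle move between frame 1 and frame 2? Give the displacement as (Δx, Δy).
(0.3, 0.7)

The pink circle was at (6.4, 0.9) in frame 1 and (6.7, 1.6) in frame 2.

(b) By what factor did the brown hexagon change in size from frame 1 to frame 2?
1.7×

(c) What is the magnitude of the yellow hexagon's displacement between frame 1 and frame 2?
2.7

The yellow hexagon moved from (4.9, 11.3) to (3.5, 9.0), a distance of √(1.4² + 2.3²) ≈ 2.7.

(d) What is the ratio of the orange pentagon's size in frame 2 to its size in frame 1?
1.6×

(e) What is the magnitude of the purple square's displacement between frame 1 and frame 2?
4.0

The purple square moved from (6.2, 5.3) to (2.4, 4.1), a distance of √(3.8² + 1.2²) ≈ 4.0.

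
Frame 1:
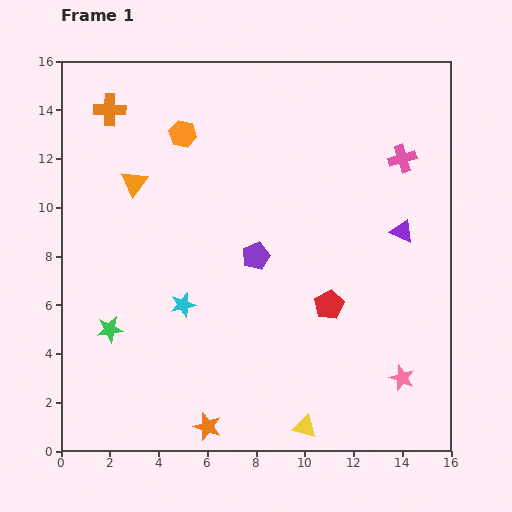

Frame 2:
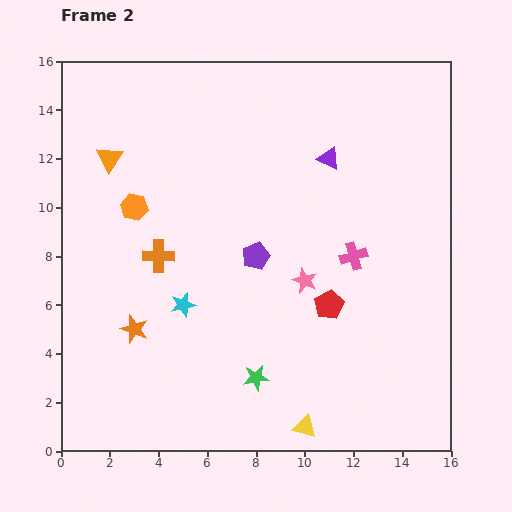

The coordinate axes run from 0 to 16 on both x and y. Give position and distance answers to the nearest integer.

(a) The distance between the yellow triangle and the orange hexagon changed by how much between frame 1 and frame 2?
-2

Distance in frame 1: 13. Distance in frame 2: 11.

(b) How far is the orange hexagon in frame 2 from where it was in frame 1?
4

The orange hexagon moved from (5, 13) to (3, 10), a distance of √(2² + 3²) ≈ 4.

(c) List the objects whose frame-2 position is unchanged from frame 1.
the yellow triangle, the purple pentagon, the red pentagon, the cyan star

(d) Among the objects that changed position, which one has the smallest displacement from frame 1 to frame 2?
the orange triangle

(moved 1)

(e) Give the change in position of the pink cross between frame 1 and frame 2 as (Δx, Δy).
(-2, -4)

The pink cross was at (14, 12) in frame 1 and (12, 8) in frame 2.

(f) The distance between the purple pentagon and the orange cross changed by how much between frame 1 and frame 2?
-4

Distance in frame 1: 8. Distance in frame 2: 4.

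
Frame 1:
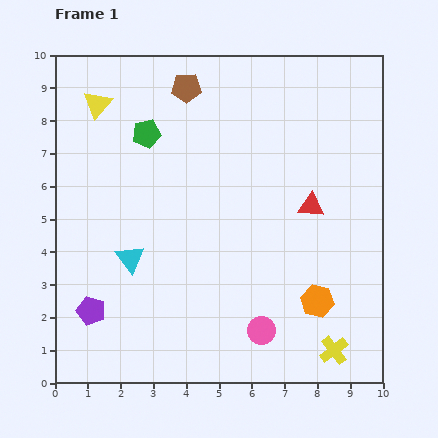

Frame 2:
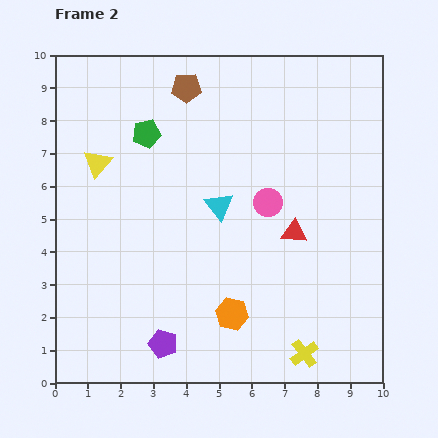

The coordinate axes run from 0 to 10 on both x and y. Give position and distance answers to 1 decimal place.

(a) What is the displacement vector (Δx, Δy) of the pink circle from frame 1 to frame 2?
(0.2, 3.9)

The pink circle was at (6.3, 1.6) in frame 1 and (6.5, 5.5) in frame 2.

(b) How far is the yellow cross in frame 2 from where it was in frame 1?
0.9

The yellow cross moved from (8.5, 1.0) to (7.6, 0.9), a distance of √(0.9² + 0.1²) ≈ 0.9.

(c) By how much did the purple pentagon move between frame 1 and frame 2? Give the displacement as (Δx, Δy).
(2.2, -1.0)

The purple pentagon was at (1.1, 2.2) in frame 1 and (3.3, 1.2) in frame 2.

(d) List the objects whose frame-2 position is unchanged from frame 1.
the green pentagon, the brown pentagon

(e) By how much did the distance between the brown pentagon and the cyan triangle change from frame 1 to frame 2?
-1.8

Distance in frame 1: 5.5. Distance in frame 2: 3.7.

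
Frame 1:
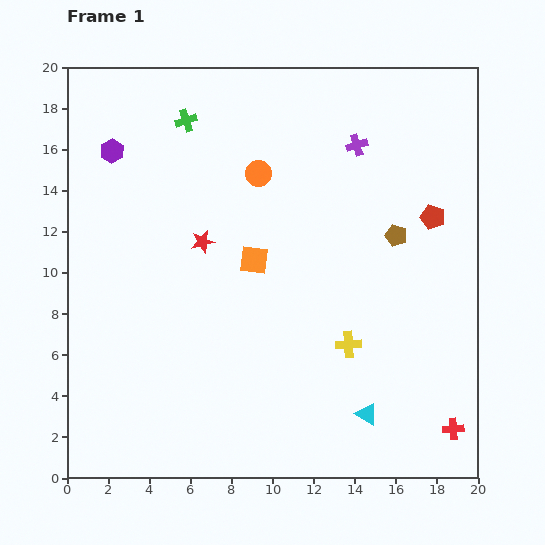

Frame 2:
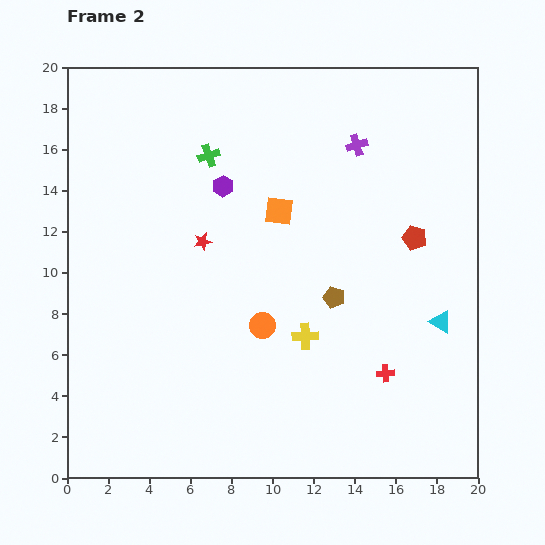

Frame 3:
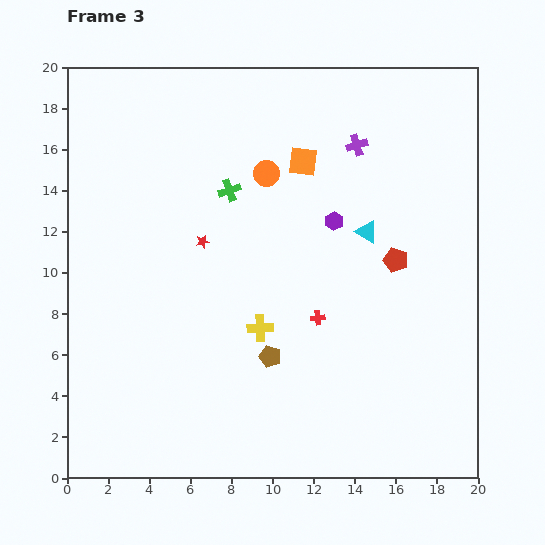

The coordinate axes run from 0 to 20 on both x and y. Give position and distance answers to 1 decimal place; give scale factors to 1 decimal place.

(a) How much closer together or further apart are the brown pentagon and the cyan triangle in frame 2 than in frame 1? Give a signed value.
-3.5

Distance in frame 1: 8.8. Distance in frame 2: 5.3.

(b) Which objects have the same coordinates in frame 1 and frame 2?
the purple cross, the red star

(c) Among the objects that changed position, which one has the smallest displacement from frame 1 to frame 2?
the red pentagon

(moved 1.3)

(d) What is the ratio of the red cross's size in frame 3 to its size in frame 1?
0.7×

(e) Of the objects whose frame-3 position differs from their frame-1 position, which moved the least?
the orange circle

(moved 0.4)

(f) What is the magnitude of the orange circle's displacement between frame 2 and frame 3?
7.4

The orange circle moved from (9.5, 7.4) to (9.7, 14.8), a distance of √(0.2² + 7.4²) ≈ 7.4.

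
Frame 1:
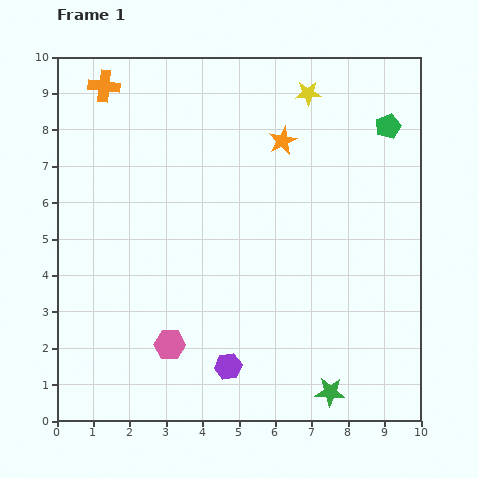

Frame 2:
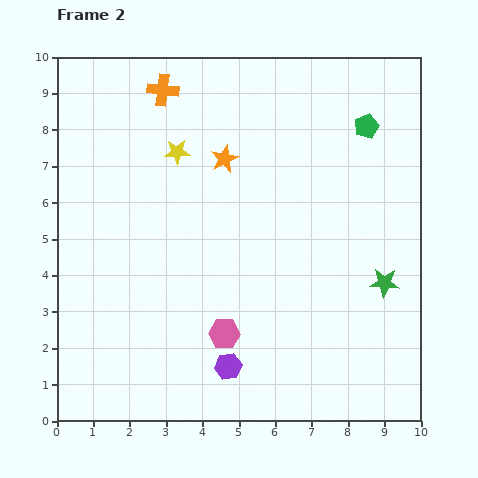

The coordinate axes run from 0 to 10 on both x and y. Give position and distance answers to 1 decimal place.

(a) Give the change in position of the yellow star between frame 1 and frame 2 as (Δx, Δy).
(-3.6, -1.6)

The yellow star was at (6.9, 9.0) in frame 1 and (3.3, 7.4) in frame 2.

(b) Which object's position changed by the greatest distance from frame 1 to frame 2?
the yellow star

(moved 3.9; next 3.4)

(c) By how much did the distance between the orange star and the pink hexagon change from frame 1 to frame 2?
-1.6

Distance in frame 1: 6.4. Distance in frame 2: 4.8.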